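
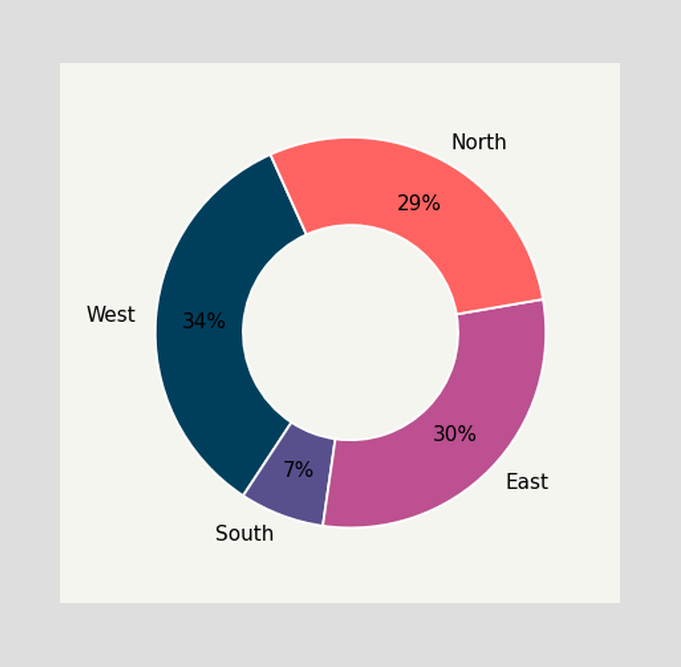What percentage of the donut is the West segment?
34%

The West segment takes up 34% of the ring.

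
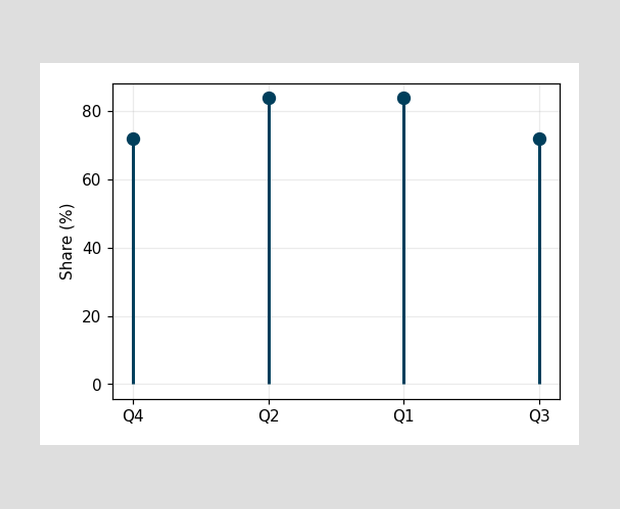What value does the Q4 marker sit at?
The Q4 marker sits at 72%.

72%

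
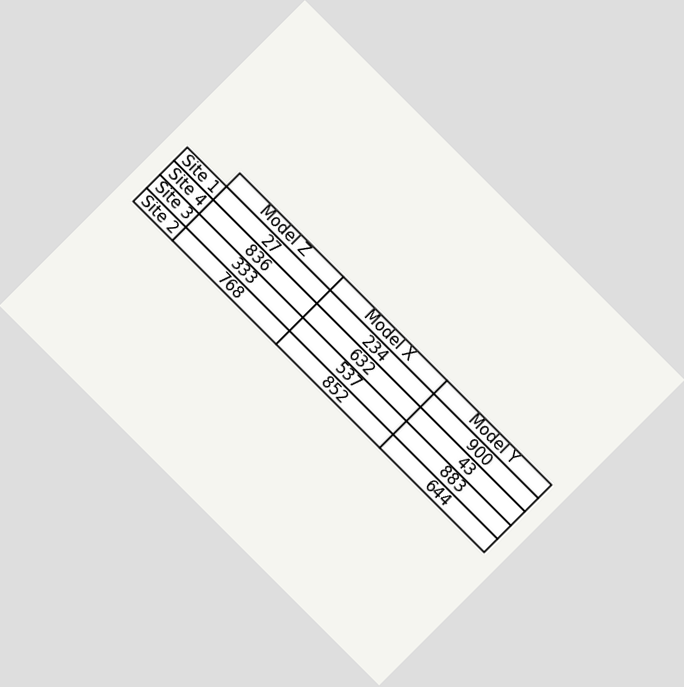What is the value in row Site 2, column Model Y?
The chart is tilted about 45° clockwise. The (Site 2, Model Y) cell reads 644.

644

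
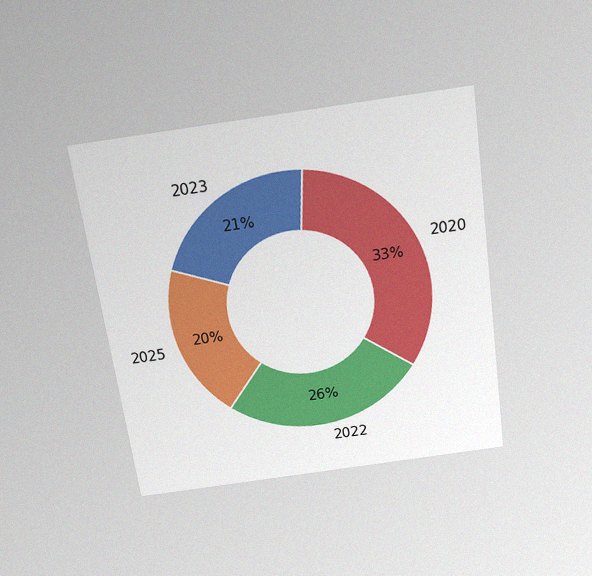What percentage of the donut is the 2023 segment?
The chart is tilted about 8° counter-clockwise and viewed slightly from above, with some photo noise. The 2023 segment takes up 21% of the ring.

21%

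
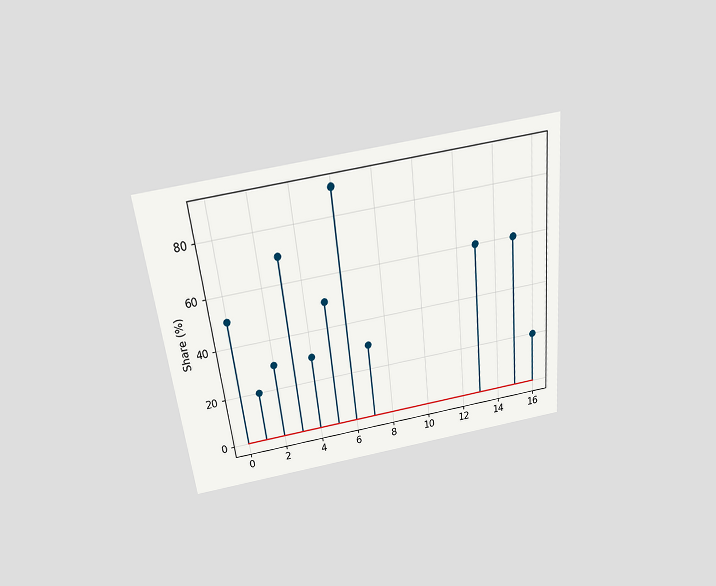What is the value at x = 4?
The chart is tilted about 6° counter-clockwise and viewed slightly from above. The stem at x=4 reaches 30%.

30%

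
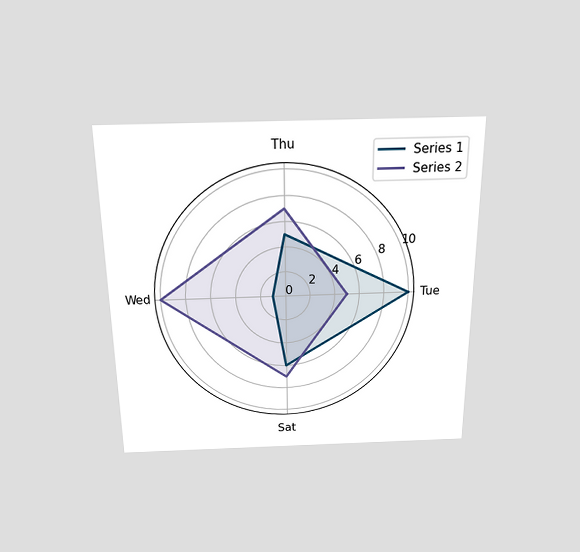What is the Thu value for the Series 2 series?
7

The chart is viewed slightly from above. On the Thu axis, Series 2 reaches 7.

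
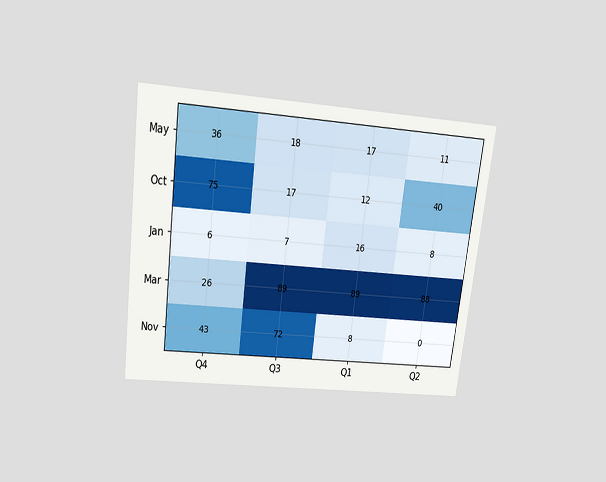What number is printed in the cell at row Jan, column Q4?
The chart is tilted about 7° clockwise and viewed slightly from above. The (Jan, Q4) cell reads 6.

6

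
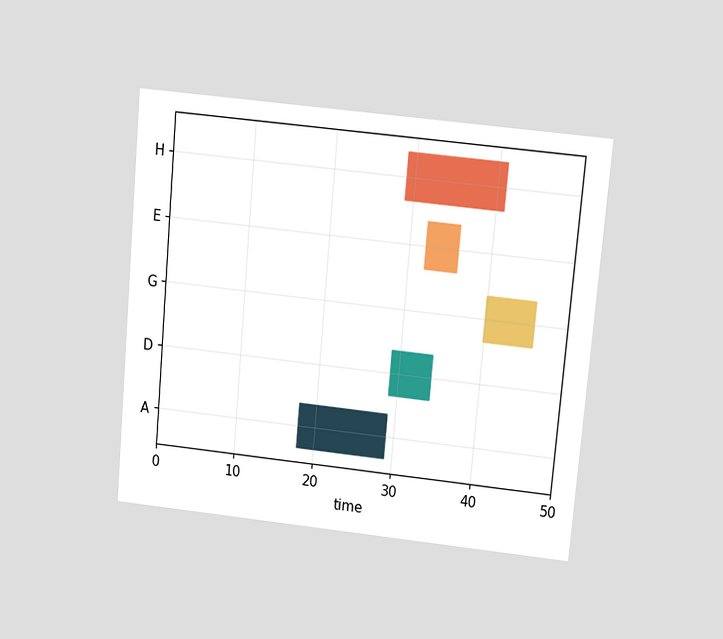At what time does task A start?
The chart is tilted about 5° clockwise and viewed slightly from above. The A bar begins at t=18.

18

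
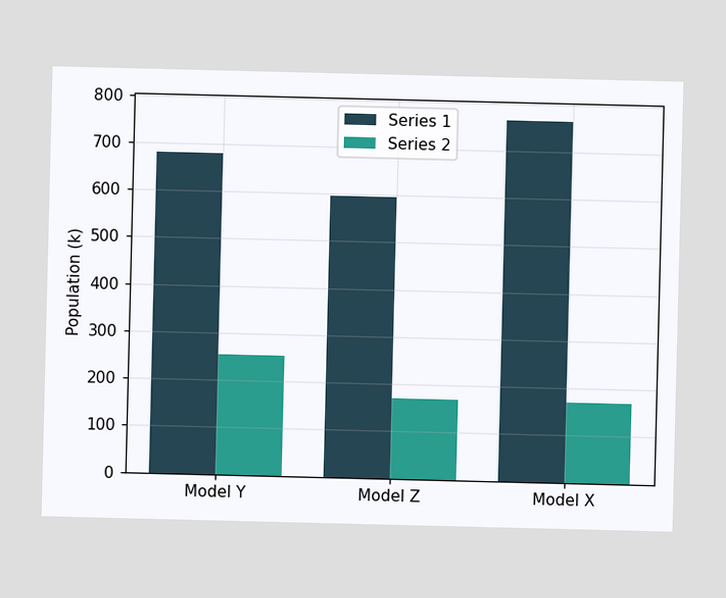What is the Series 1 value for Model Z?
595k

The Series 1 bar at Model Z reaches 595k on the y-axis.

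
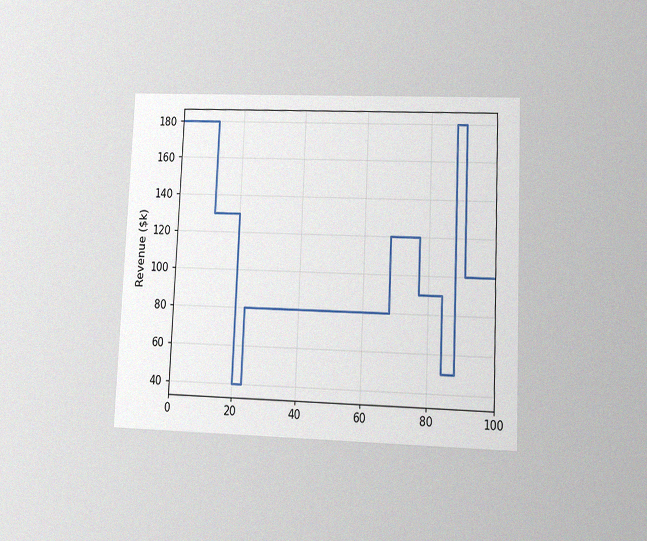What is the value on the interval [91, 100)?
The chart is tilted about 3° clockwise and viewed at a slight angle, with some photo noise. On [91, 100) the step sits at $100k.

$100k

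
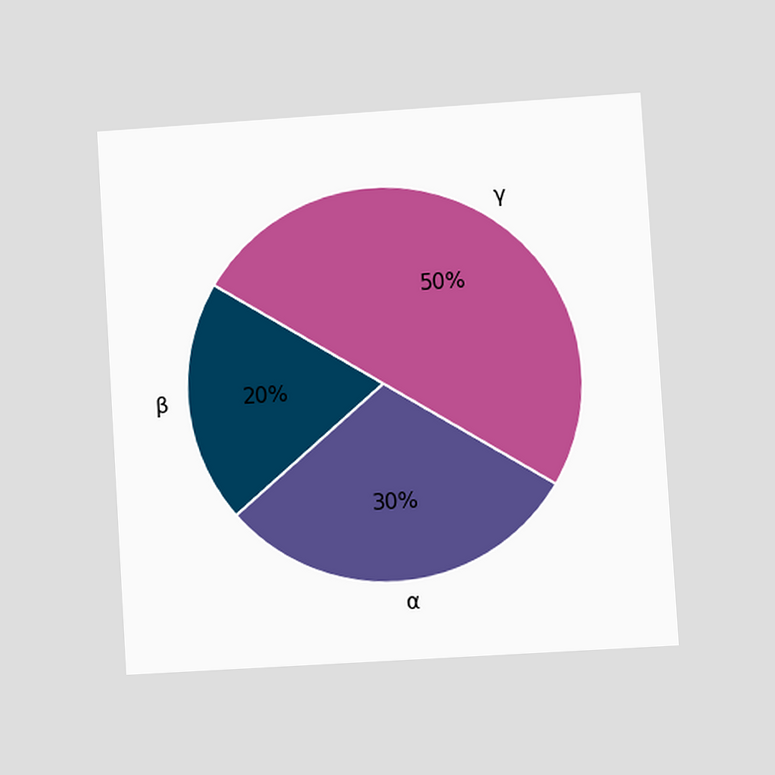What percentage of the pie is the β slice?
The chart is tilted about 4° counter-clockwise and viewed at a slight angle. The β slice takes up 20% of the pie.

20%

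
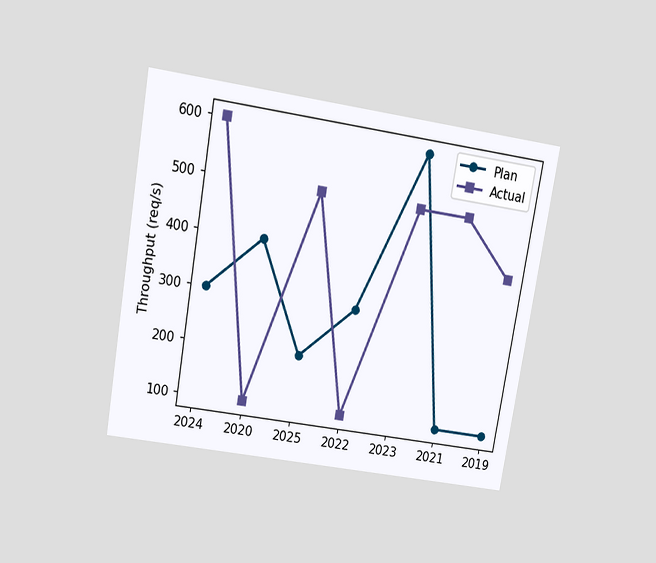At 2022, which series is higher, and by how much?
The chart is tilted about 10° clockwise and viewed slightly from above. At 2022, Plan sits above the other line by 200req/s.

Plan, by 200req/s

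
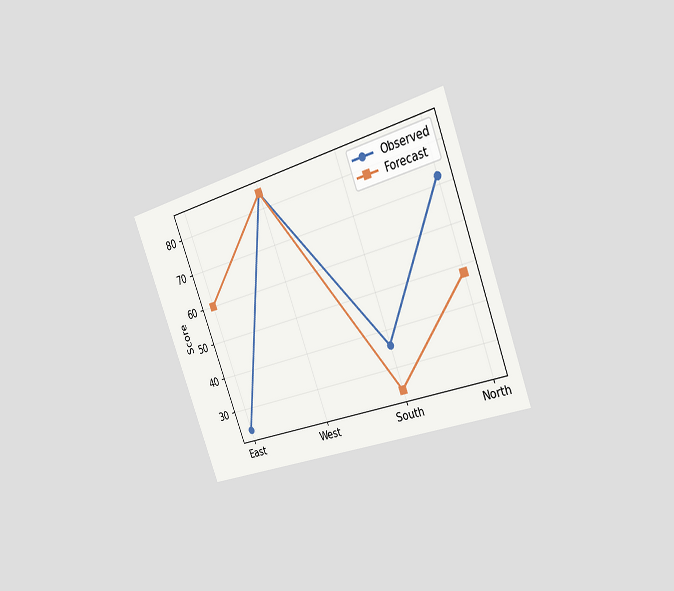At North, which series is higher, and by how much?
The chart is tilted about 21° counter-clockwise and viewed slightly from the right. At North, Observed sits above the other line by 24.

Observed, by 24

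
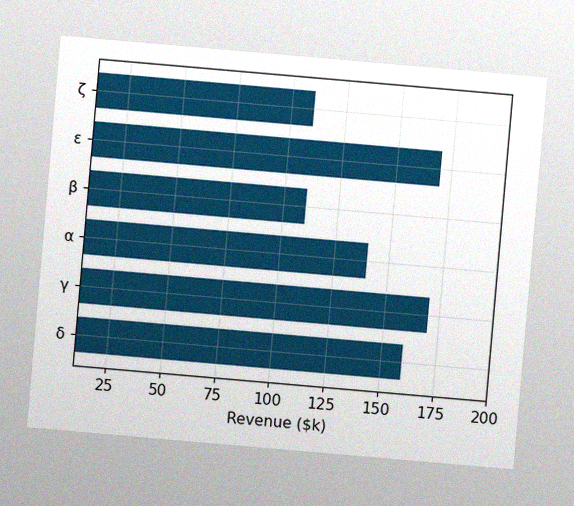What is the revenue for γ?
$170k

The chart is tilted about 5° clockwise, with some photo noise. Reading along the chart's x-axis, the γ bar reaches $170k.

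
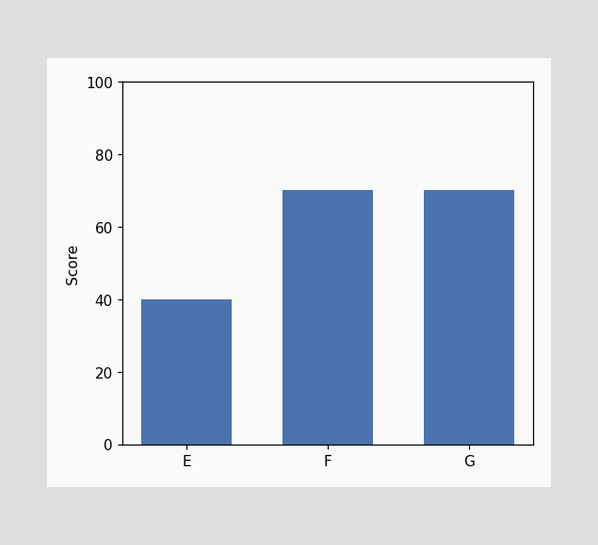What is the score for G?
Reading along the chart's y-axis, the G bar reaches 70.

70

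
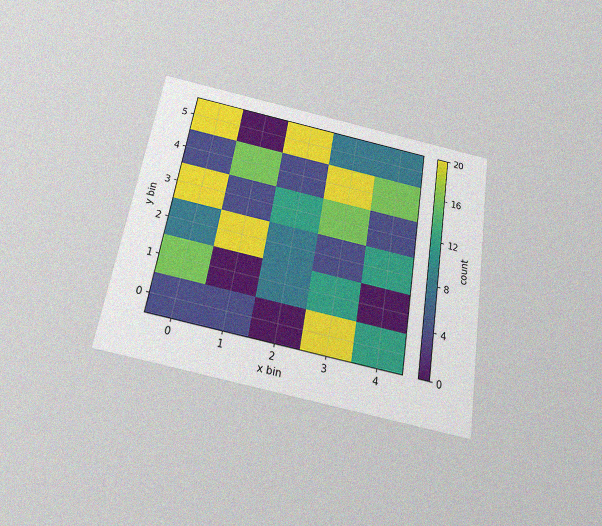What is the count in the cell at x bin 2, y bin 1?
The chart is tilted about 9° clockwise and viewed slightly from below, with some photo noise. Matching the cell (2, 1) against the colorbar gives 8.

8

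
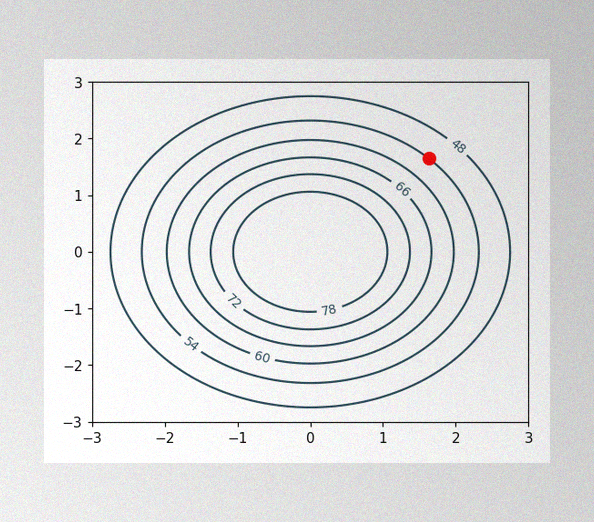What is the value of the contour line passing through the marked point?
54

The image has some photo noise and uneven lighting. The marked point sits on the contour labelled 54.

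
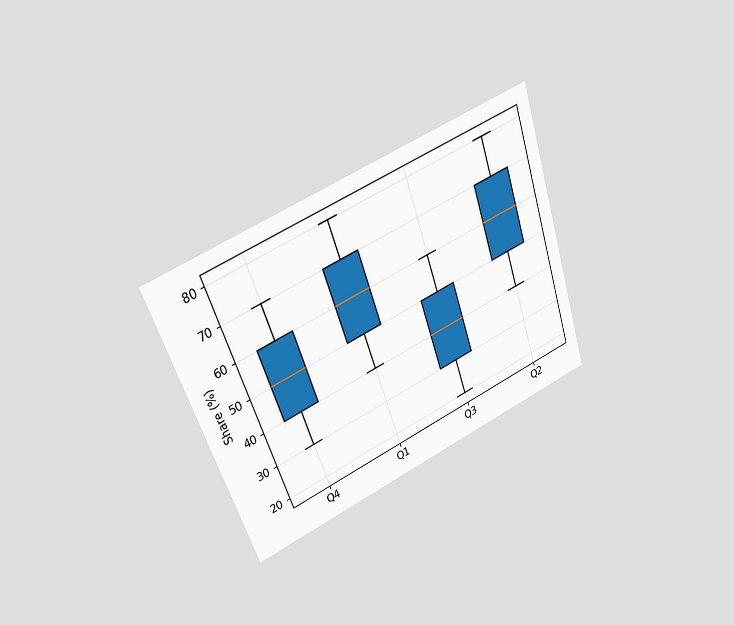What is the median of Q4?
50%

The chart is tilted about 19° counter-clockwise and viewed at a slight angle. The median line in the Q4 box sits at 50%.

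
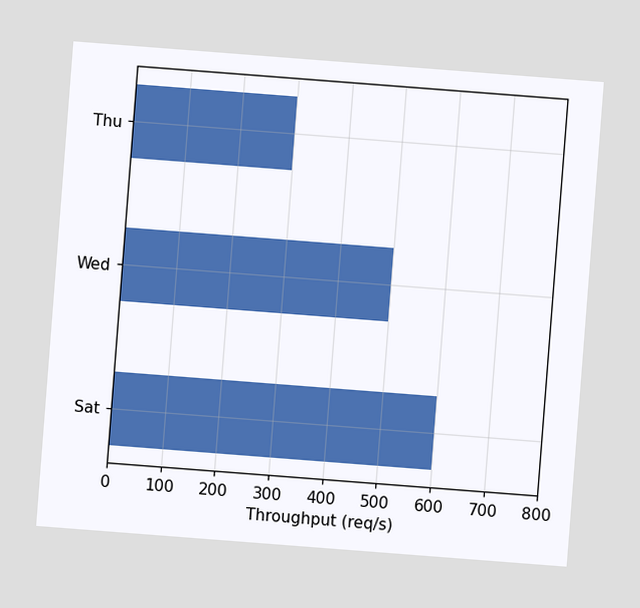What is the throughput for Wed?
500req/s

The chart is tilted about 4° clockwise. Reading along the chart's x-axis, the Wed bar reaches 500req/s.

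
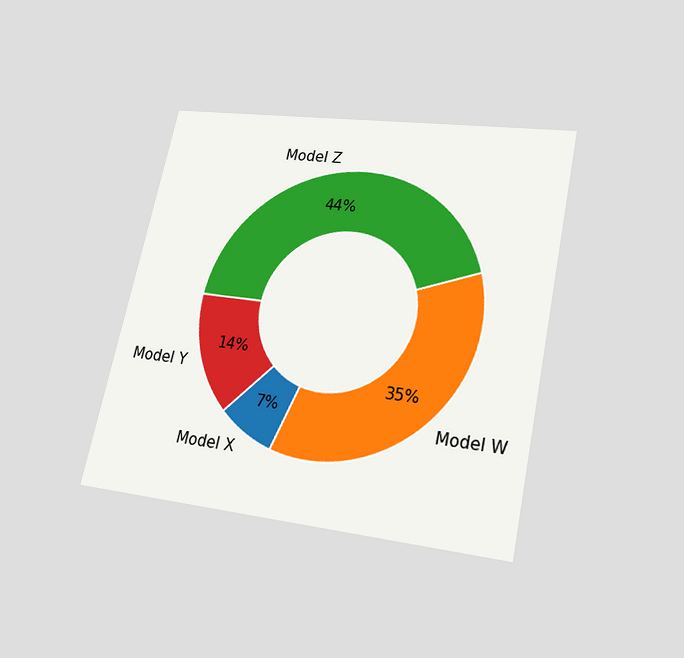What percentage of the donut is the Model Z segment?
44%

The chart is tilted about 12° clockwise and viewed slightly from below. The Model Z segment takes up 44% of the ring.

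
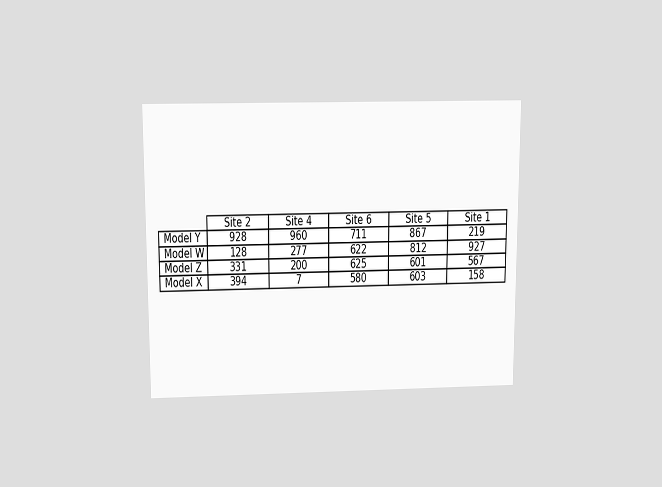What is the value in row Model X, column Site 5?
The chart is viewed slightly from above. The (Model X, Site 5) cell reads 603.

603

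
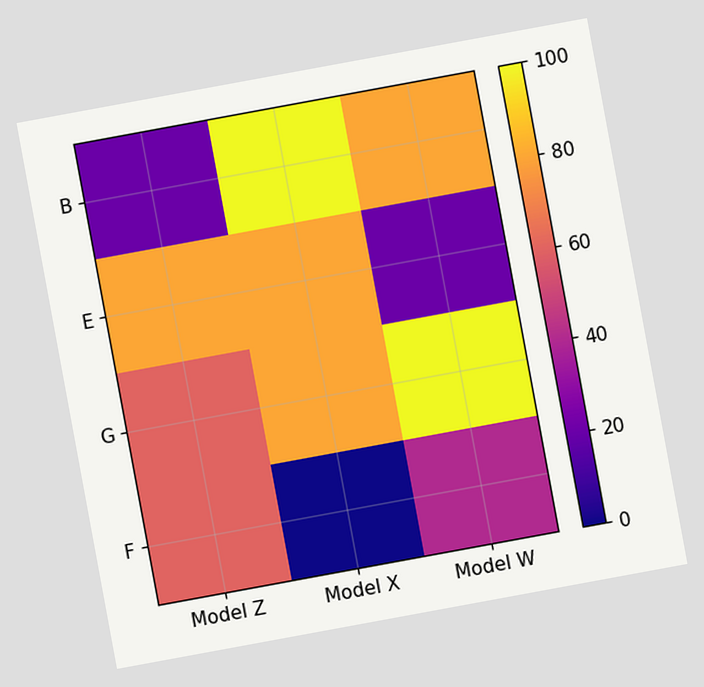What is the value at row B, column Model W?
80

The chart is tilted about 10° counter-clockwise. Matching cell (B, Model W) against the colorbar gives 80.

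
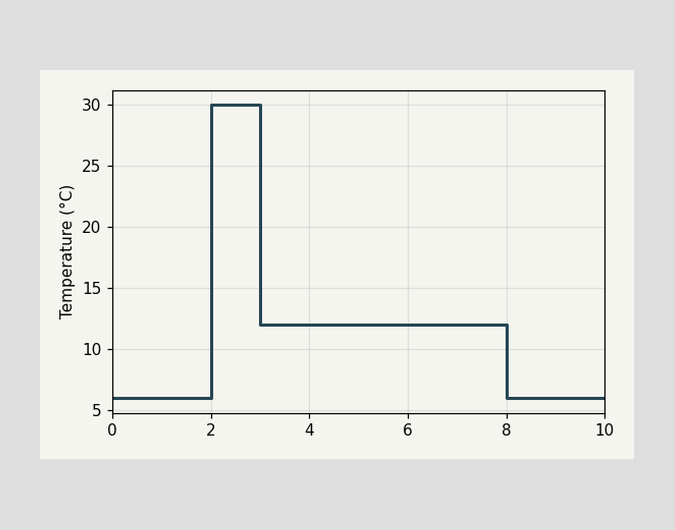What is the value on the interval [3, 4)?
On [3, 4) the step sits at 12°C.

12°C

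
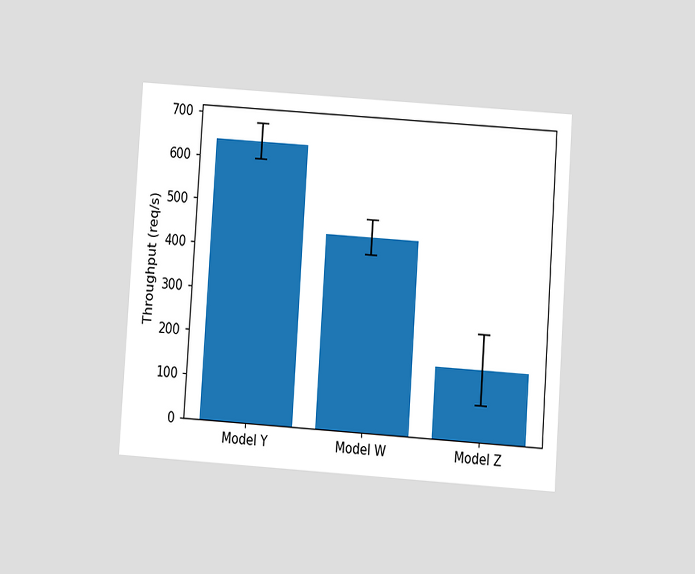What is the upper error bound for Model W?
480req/s

The chart is tilted about 4° clockwise and viewed at a slight angle. The Model W bar's upper whisker reaches 480req/s.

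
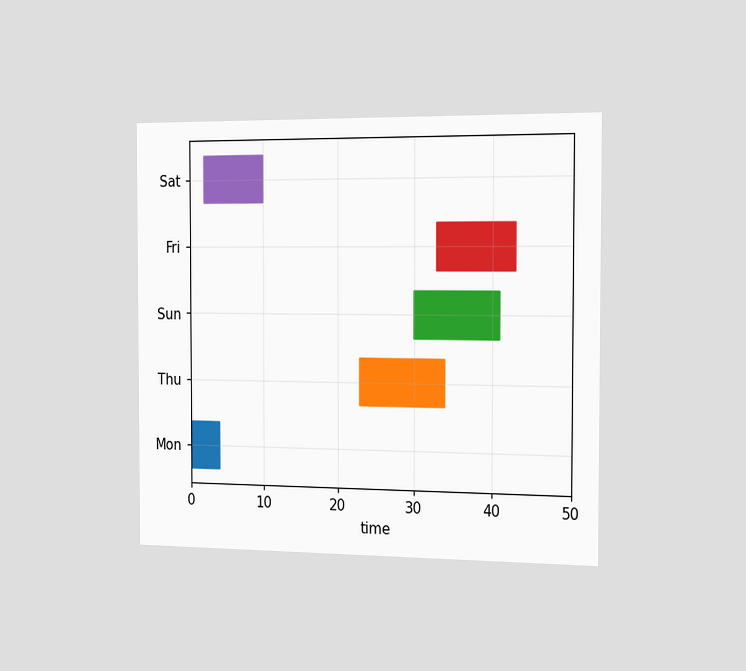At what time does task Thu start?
23

The chart is viewed slightly from the right. The Thu bar begins at t=23.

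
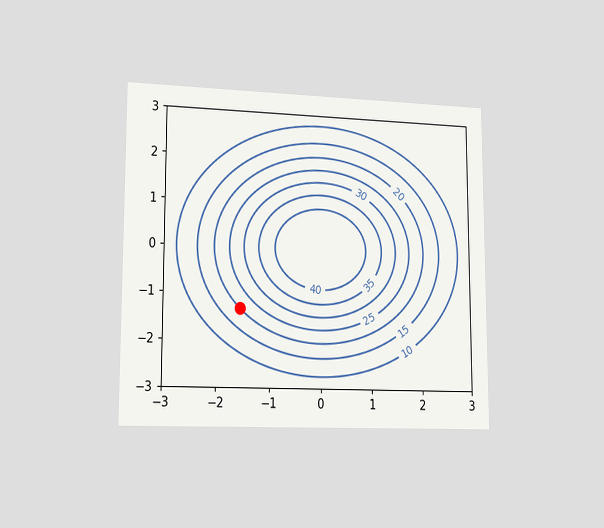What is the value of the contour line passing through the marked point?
20

The chart is viewed slightly from the left. The marked point sits on the contour labelled 20.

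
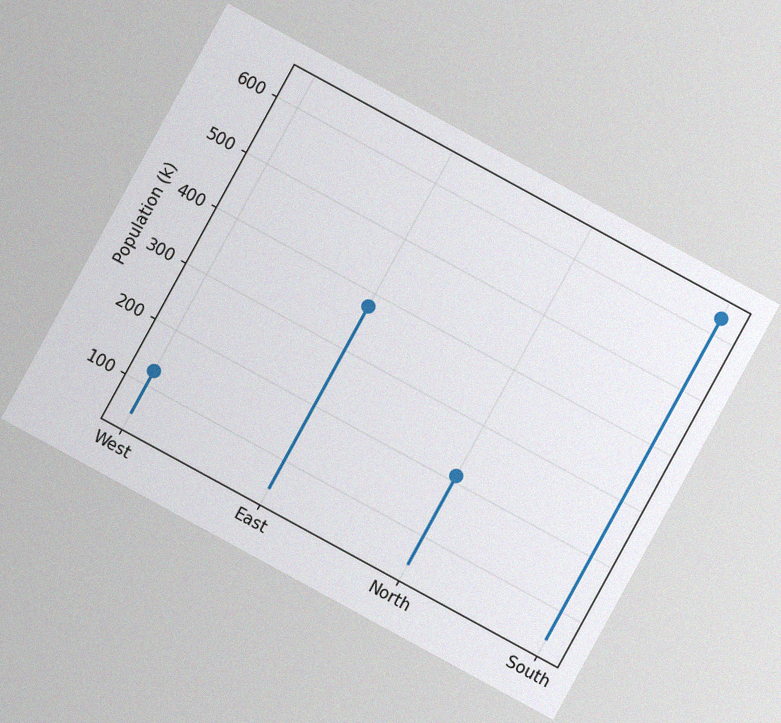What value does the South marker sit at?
630k

The chart is tilted about 29° clockwise, with some photo noise. The South marker sits at 630k.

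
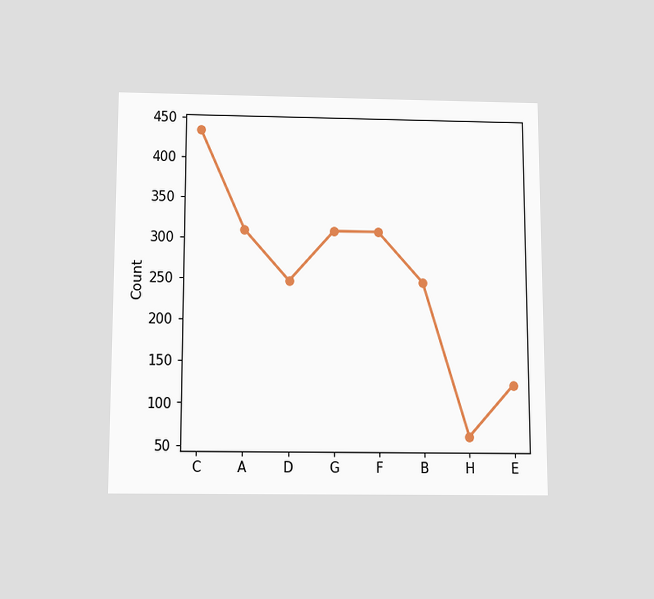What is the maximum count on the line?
The chart is viewed slightly from below. The highest point is at C, and reading across to the y-axis gives 434.

434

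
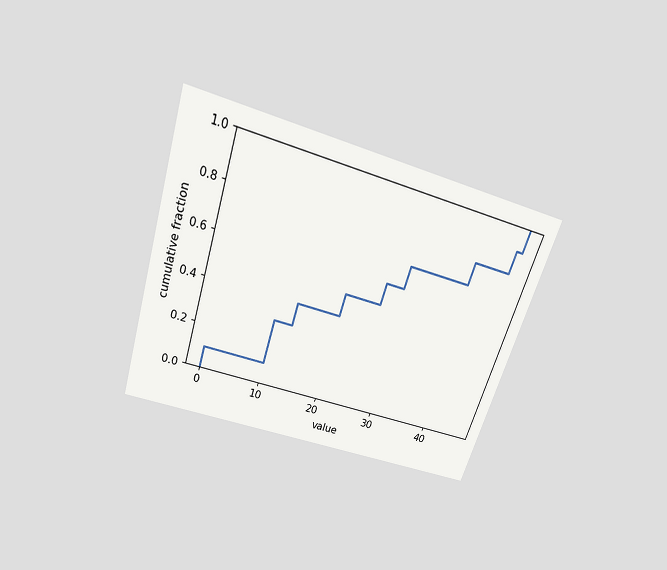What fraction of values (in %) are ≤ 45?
90%

The chart is tilted about 18° clockwise and viewed slightly from above. At x=45 the ECDF step is at 90%.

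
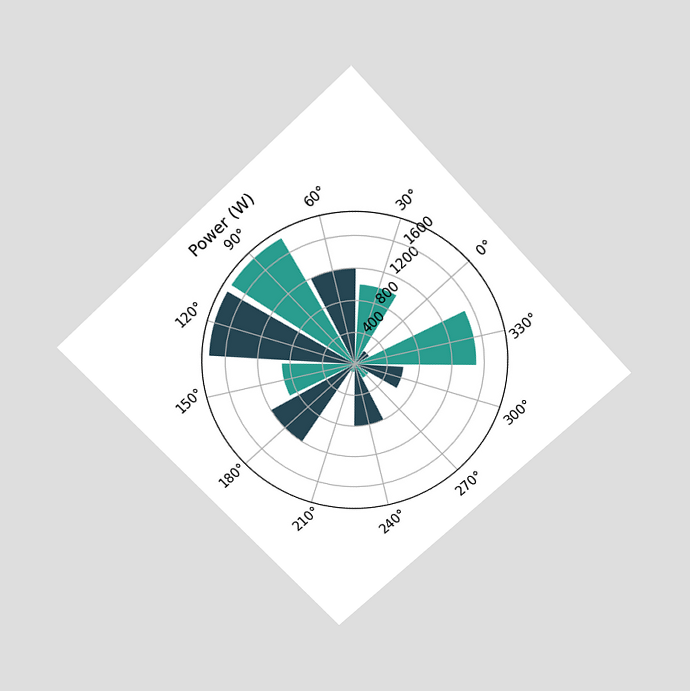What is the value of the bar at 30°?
1000W

The chart is tilted about 43° counter-clockwise and viewed slightly from above. The bar at 30° reaches 1000W on the radial axis.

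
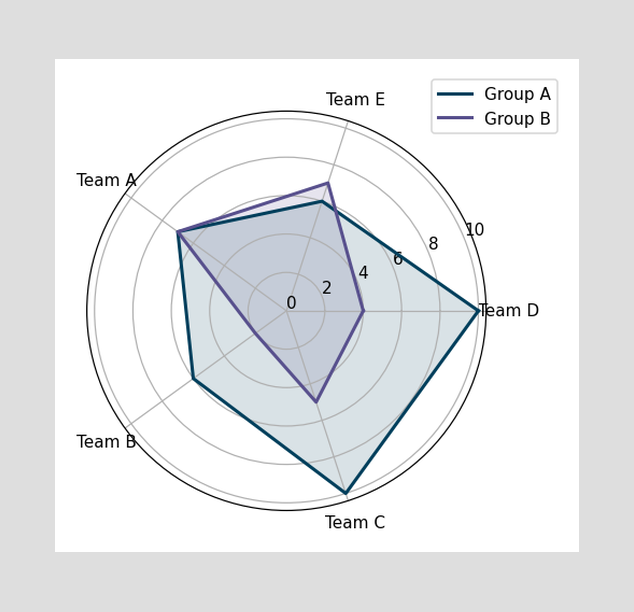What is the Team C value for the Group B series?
On the Team C axis, Group B reaches 5.

5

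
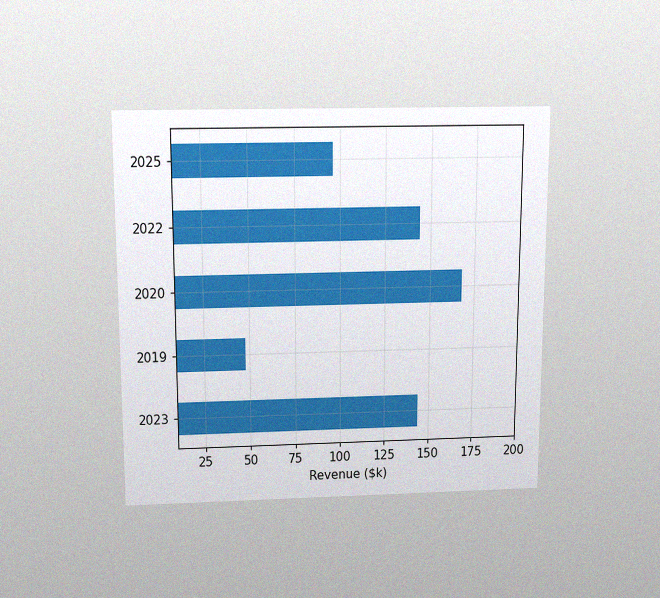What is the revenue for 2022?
The chart is viewed slightly from above, with some photo noise. Reading along the chart's x-axis, the 2022 bar reaches $144k.

$144k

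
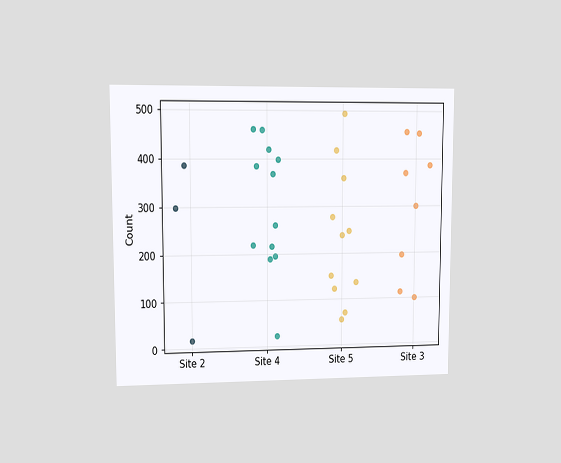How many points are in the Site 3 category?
The chart is viewed at a slight angle. Counting the markers in the Site 3 column gives 8.

8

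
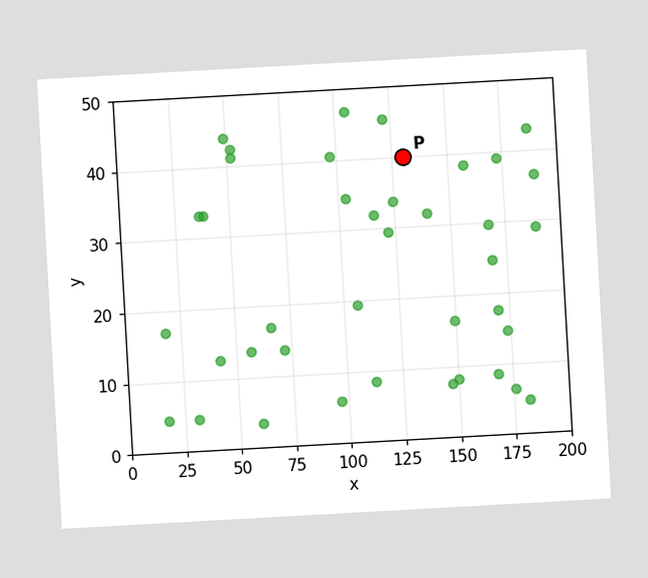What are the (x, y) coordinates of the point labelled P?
(130, 40)

The chart is tilted about 3° counter-clockwise. Following the gridlines from P to each axis, P sits at (130, 40).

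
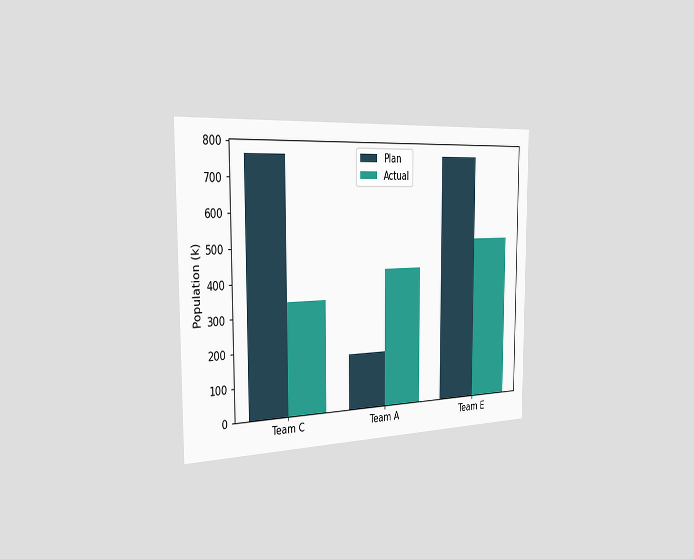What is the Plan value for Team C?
The chart is viewed slightly from the left. The Plan bar at Team C reaches 765k on the y-axis.

765k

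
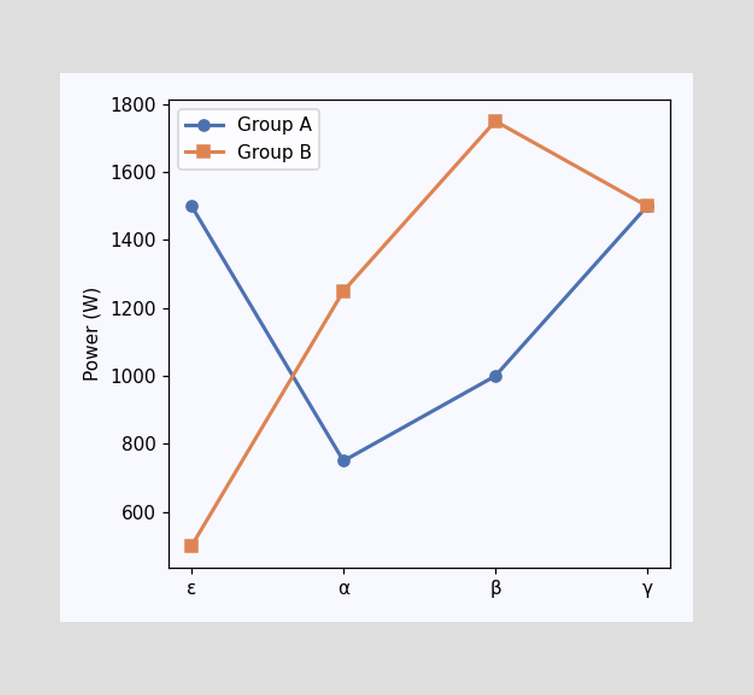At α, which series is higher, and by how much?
At α, Group B sits above the other line by 500W.

Group B, by 500W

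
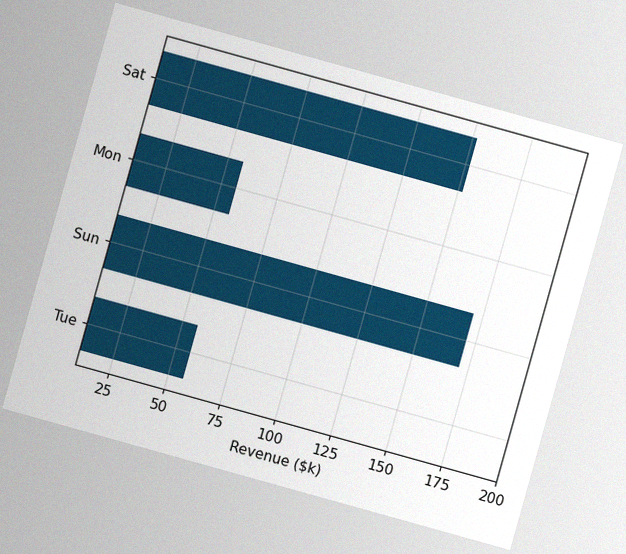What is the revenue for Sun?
The chart is tilted about 16° clockwise, with some photo noise. Reading along the chart's x-axis, the Sun bar reaches $171k.

$171k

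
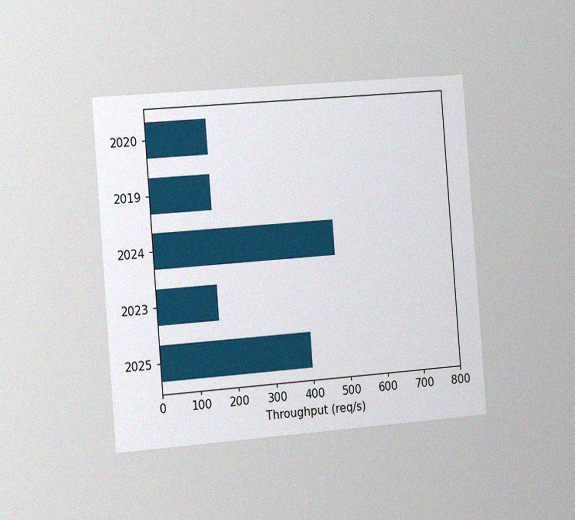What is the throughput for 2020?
160req/s

The chart is tilted about 4° counter-clockwise and viewed slightly from the left, with some photo noise. Reading along the chart's x-axis, the 2020 bar reaches 160req/s.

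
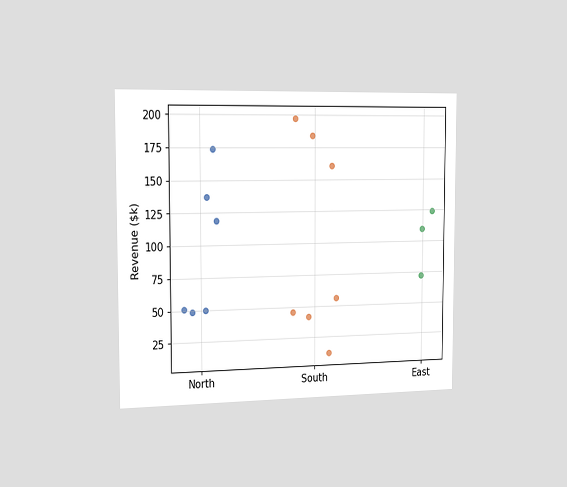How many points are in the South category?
7

The chart is viewed slightly from the left. Counting the markers in the South column gives 7.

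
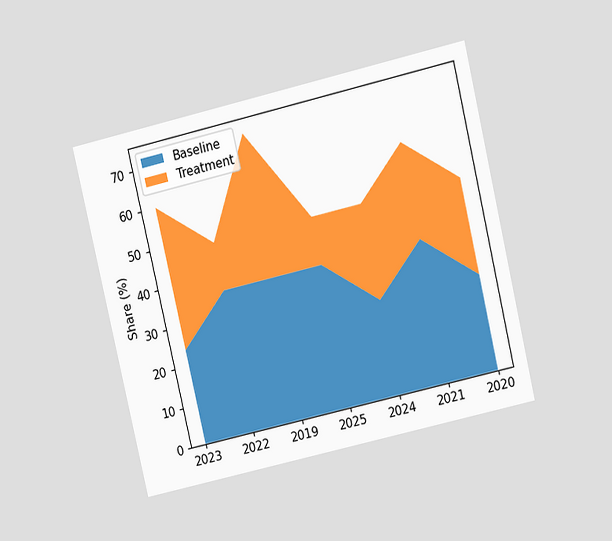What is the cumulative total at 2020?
48%

The chart is tilted about 13° counter-clockwise and viewed at a slight angle. The stacked total at 2020 reaches 48%.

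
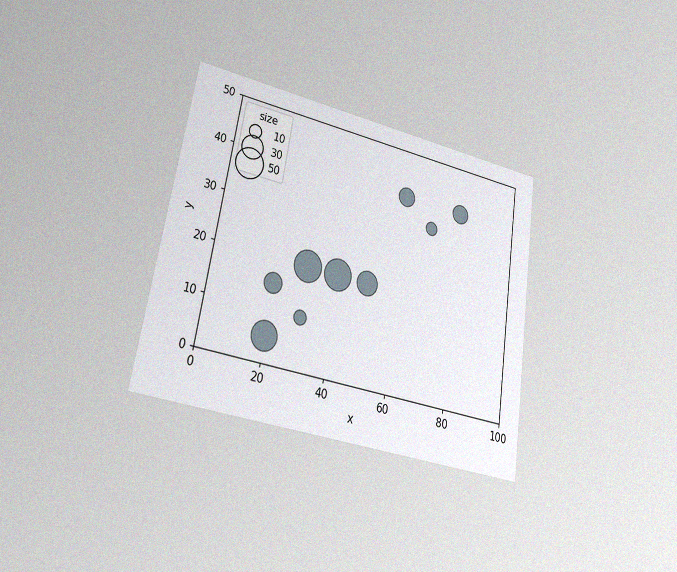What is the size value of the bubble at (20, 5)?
The chart is tilted about 9° clockwise and viewed at a slight angle, with some photo noise. Matching the bubble at (20, 5) against the size legend gives 40.

40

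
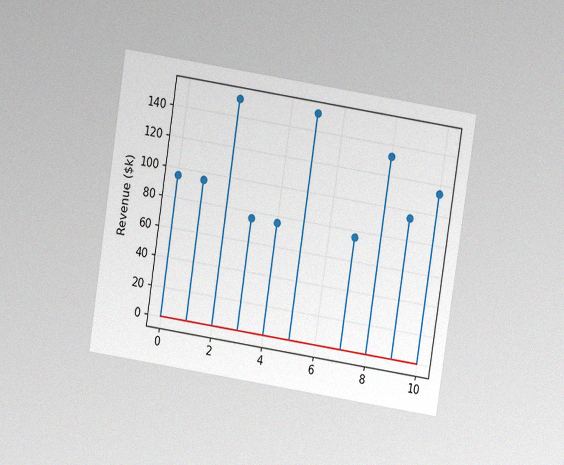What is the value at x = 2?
$152k

The chart is tilted about 9° clockwise and viewed at a slight angle, with some photo noise. The stem at x=2 reaches $152k.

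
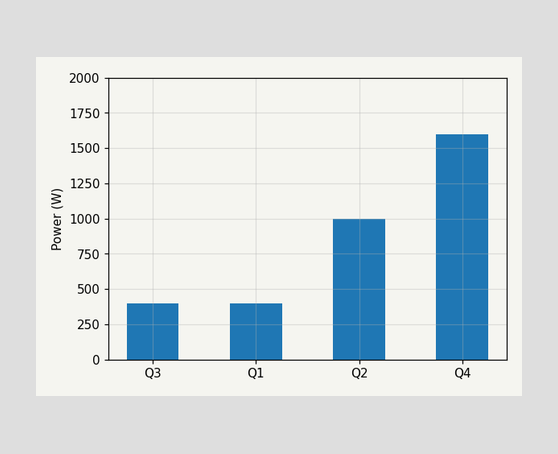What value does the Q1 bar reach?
400W

Reading along the chart's y-axis, the Q1 bar reaches 400W.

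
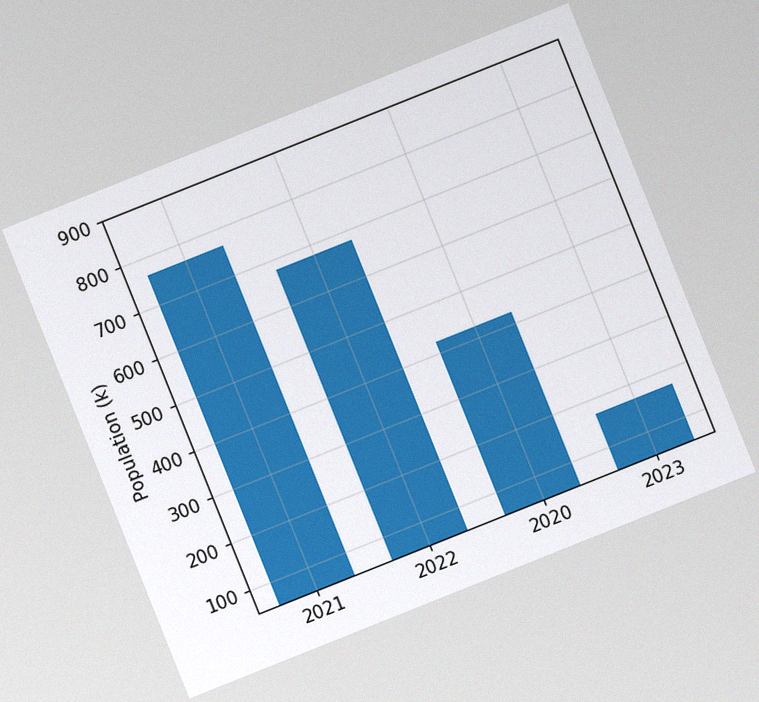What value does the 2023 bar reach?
The chart is tilted about 22° counter-clockwise, with some photo noise. Reading along the chart's y-axis, the 2023 bar reaches 170k.

170k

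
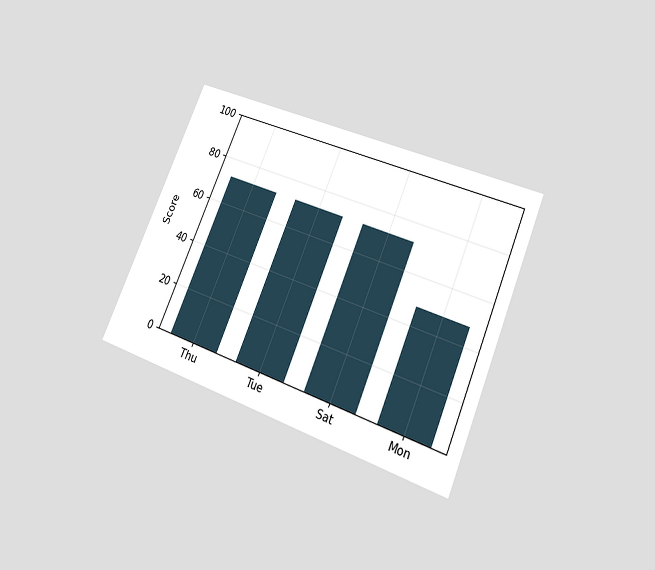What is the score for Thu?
The chart is tilted about 23° clockwise and viewed slightly from below. Reading along the chart's y-axis, the Thu bar reaches 72.

72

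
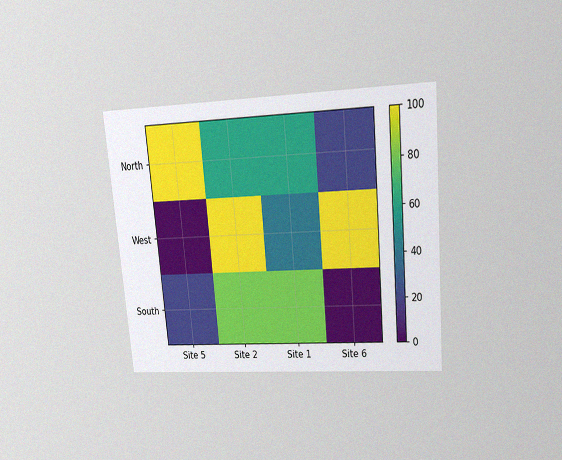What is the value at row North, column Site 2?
The chart is tilted about 5° counter-clockwise and viewed at a slight angle, with some photo noise. Matching cell (North, Site 2) against the colorbar gives 60.

60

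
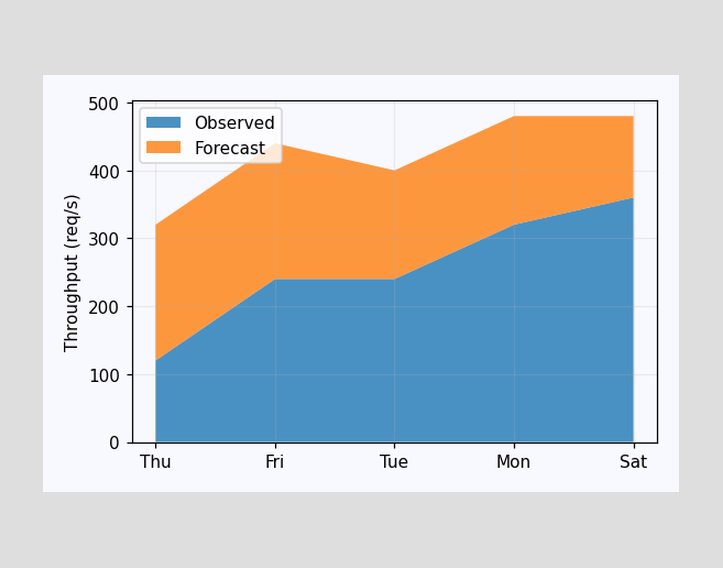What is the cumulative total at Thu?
The stacked total at Thu reaches 320req/s.

320req/s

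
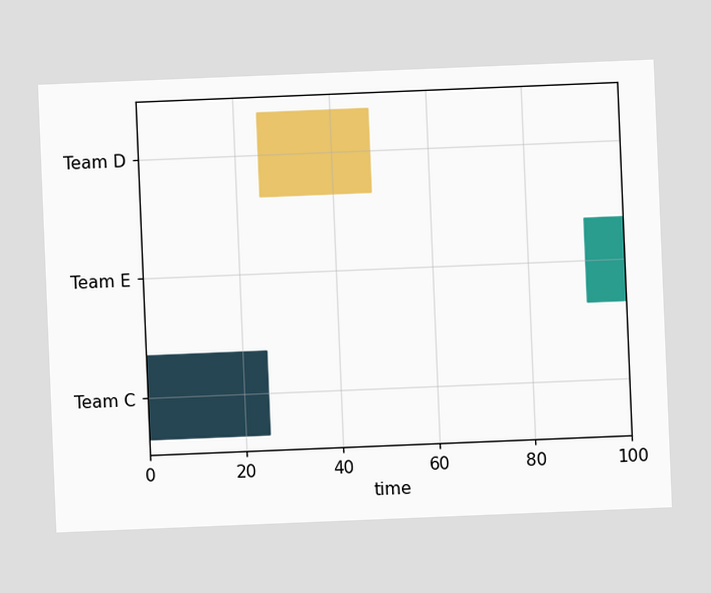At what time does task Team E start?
The chart is tilted about 2° counter-clockwise. The Team E bar begins at t=92.

92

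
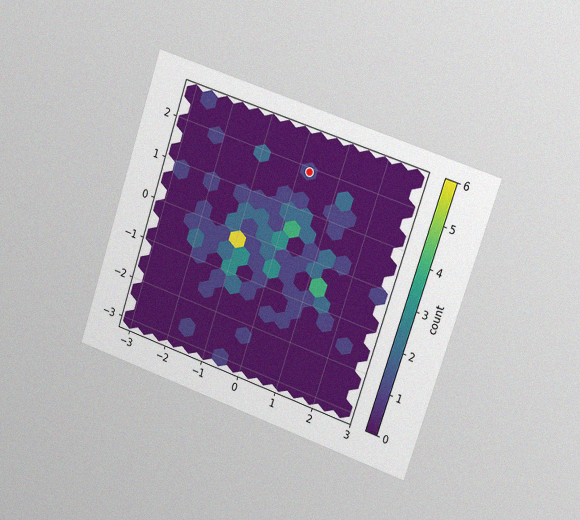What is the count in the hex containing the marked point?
The chart is tilted about 18° clockwise and viewed slightly from the right, with some photo noise. The marked hex reads 1 on the colorbar.

1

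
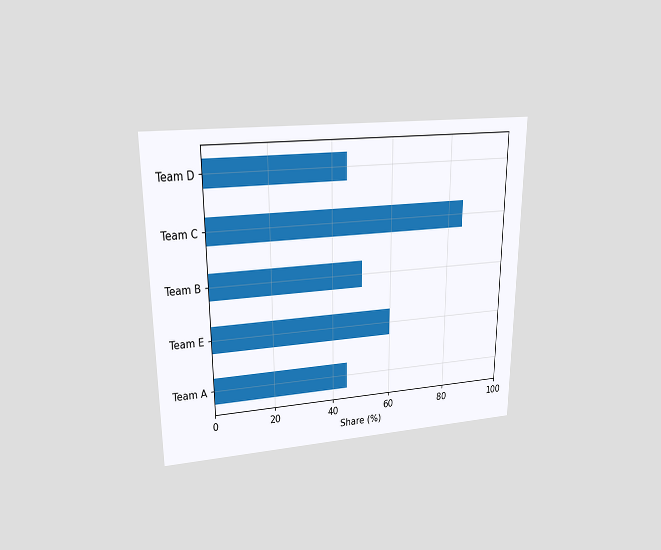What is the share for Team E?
The chart is viewed at a slight angle. Reading along the chart's x-axis, the Team E bar reaches 60%.

60%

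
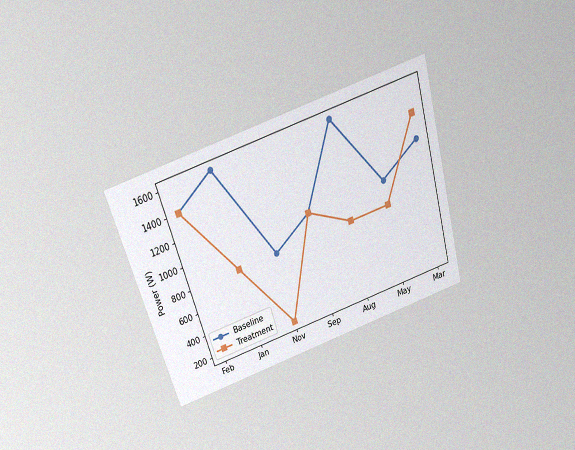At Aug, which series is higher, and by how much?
The chart is tilted about 17° counter-clockwise and viewed slightly from above, with some photo noise. At Aug, Baseline sits above the other line by 800W.

Baseline, by 800W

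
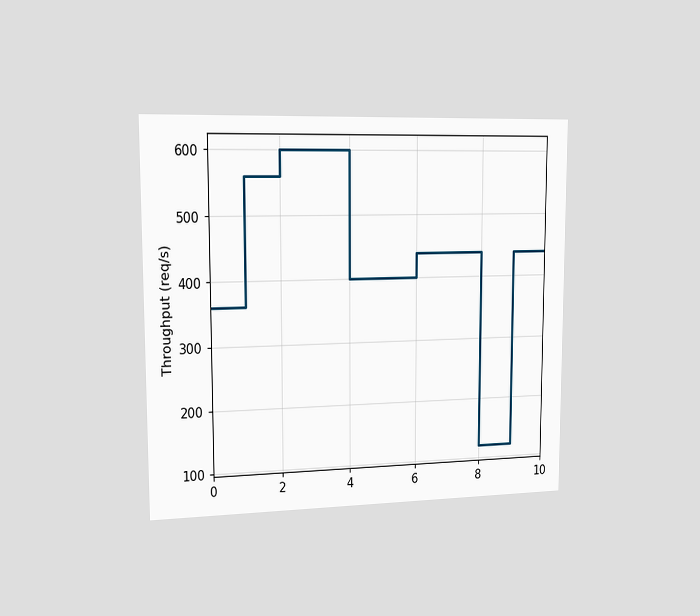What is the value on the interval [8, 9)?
The chart is viewed slightly from the left. On [8, 9) the step sits at 120req/s.

120req/s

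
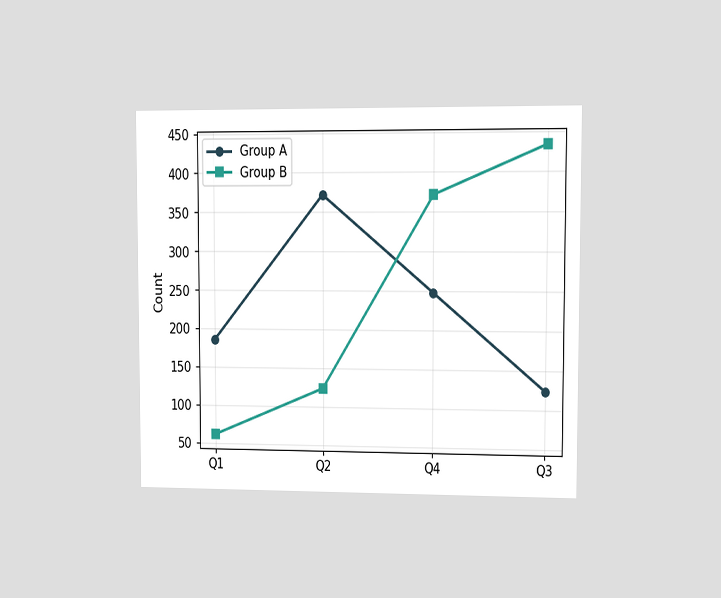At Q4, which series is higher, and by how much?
The chart is viewed at a slight angle. At Q4, Group B sits above the other line by 124.

Group B, by 124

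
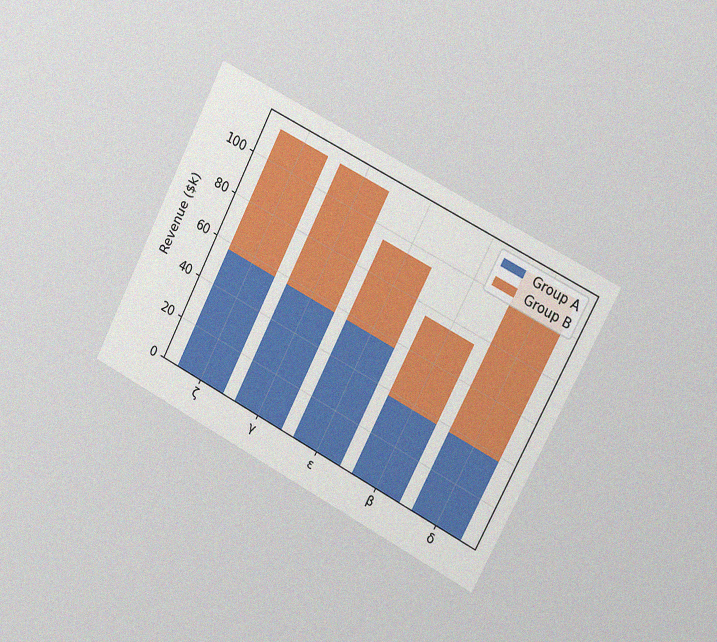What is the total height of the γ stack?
The chart is tilted about 27° clockwise and viewed slightly from the right, with some photo noise. The γ stack's top reaches $114k on the y-axis.

$114k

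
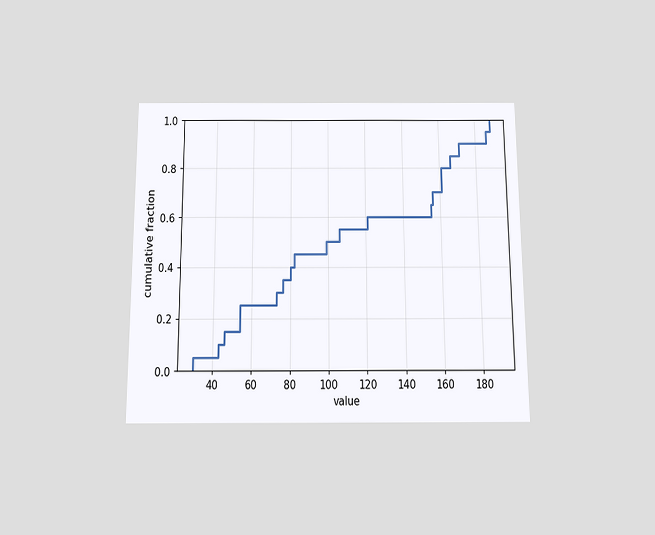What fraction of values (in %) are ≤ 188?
The chart is viewed slightly from below. At x=188 the ECDF step is at 100%.

100%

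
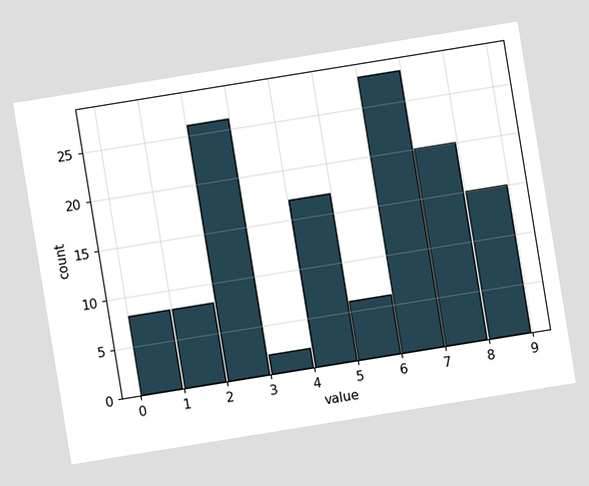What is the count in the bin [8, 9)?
15

The chart is tilted about 9° counter-clockwise. The [8, 9) bin has height 15.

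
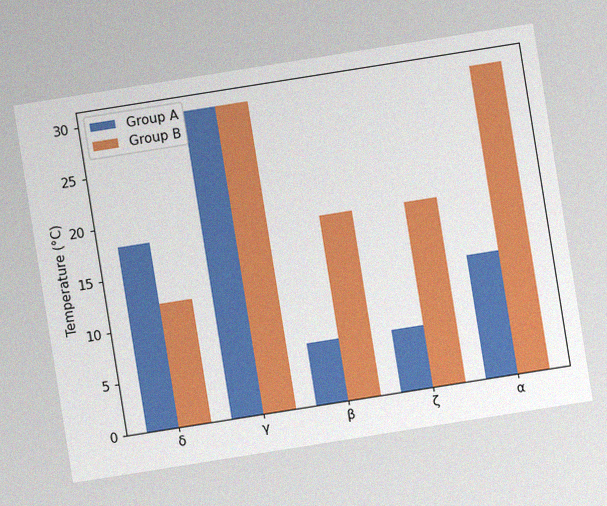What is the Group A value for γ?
The chart is tilted about 9° counter-clockwise, with some photo noise. The Group A bar at γ reaches 30°C on the y-axis.

30°C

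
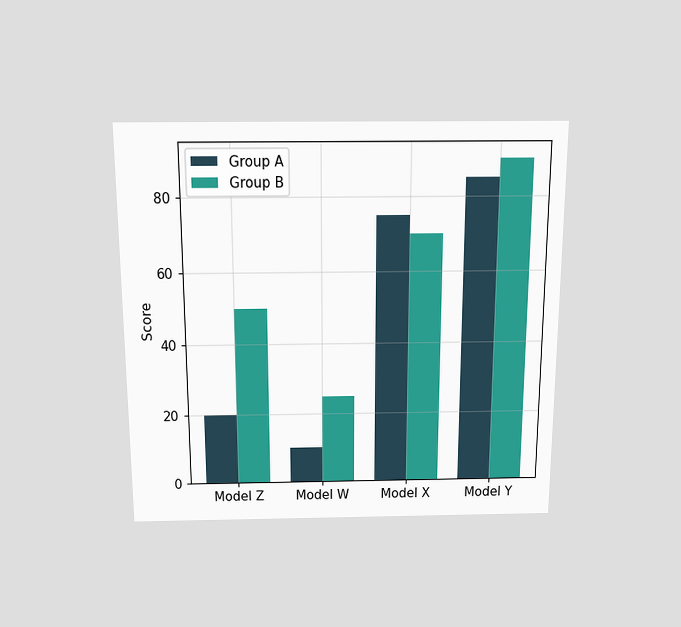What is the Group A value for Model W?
The chart is viewed slightly from above. The Group A bar at Model W reaches 10 on the y-axis.

10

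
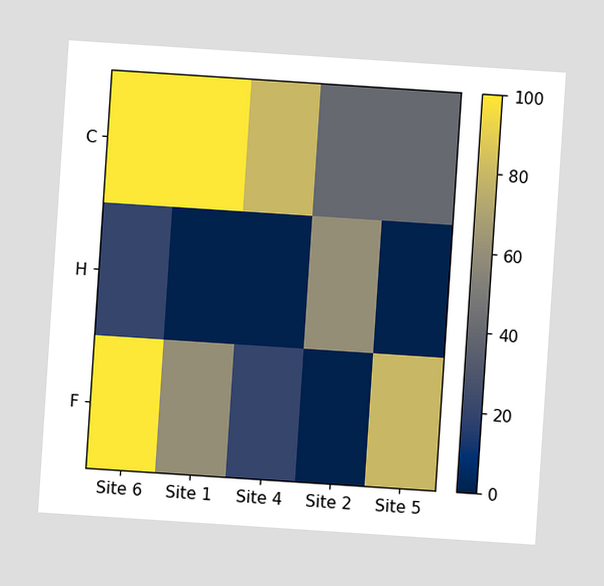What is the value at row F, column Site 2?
The chart is tilted about 4° clockwise. Matching cell (F, Site 2) against the colorbar gives 0.

0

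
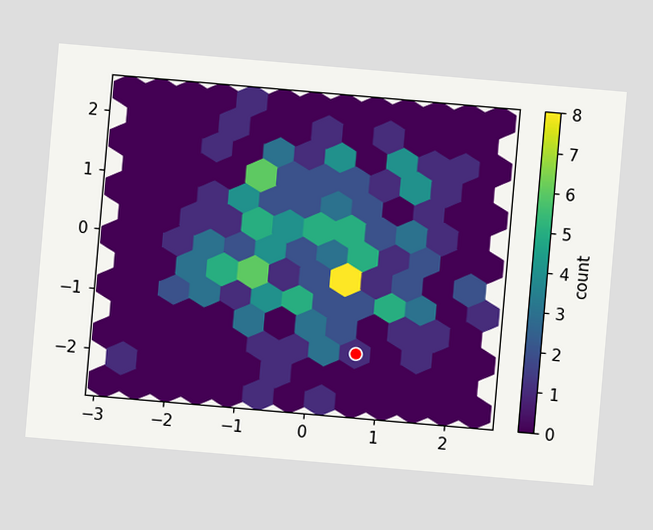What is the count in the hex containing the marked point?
The chart is tilted about 5° clockwise. The marked hex reads 1 on the colorbar.

1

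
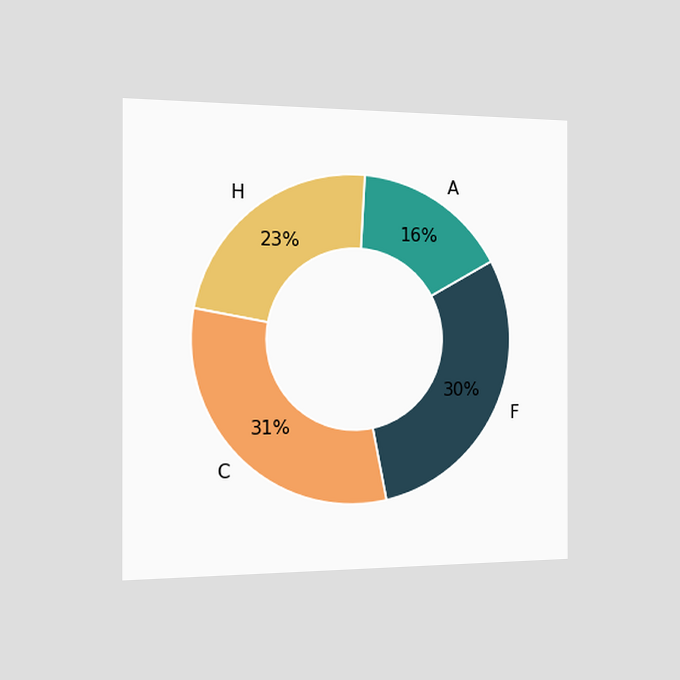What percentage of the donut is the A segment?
The chart is viewed slightly from the left. The A segment takes up 16% of the ring.

16%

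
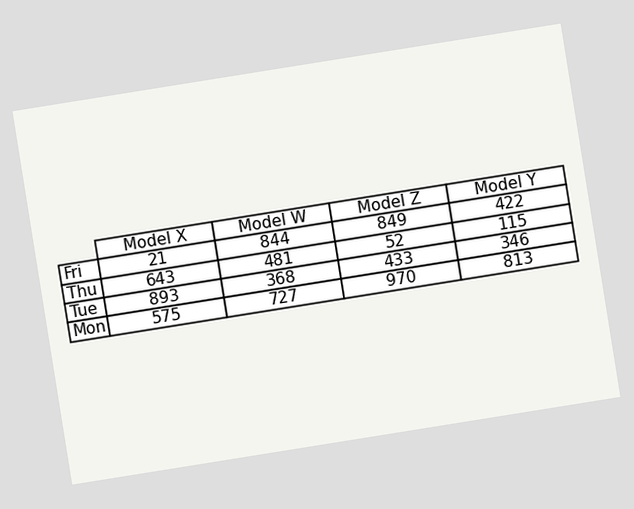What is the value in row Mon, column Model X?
The chart is tilted about 9° counter-clockwise. The (Mon, Model X) cell reads 575.

575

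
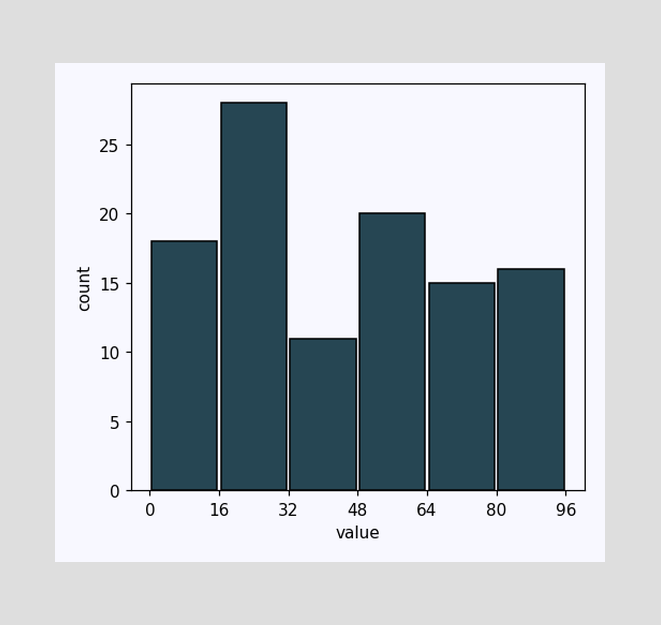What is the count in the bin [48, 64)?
The [48, 64) bin has height 20.

20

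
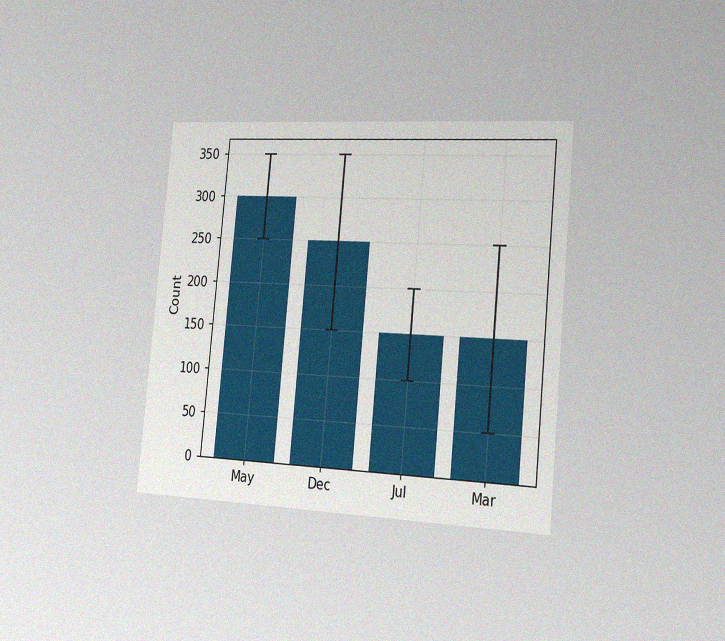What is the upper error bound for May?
The chart is tilted about 5° clockwise and viewed slightly from the right, with some photo noise. The May bar's upper whisker reaches 350.

350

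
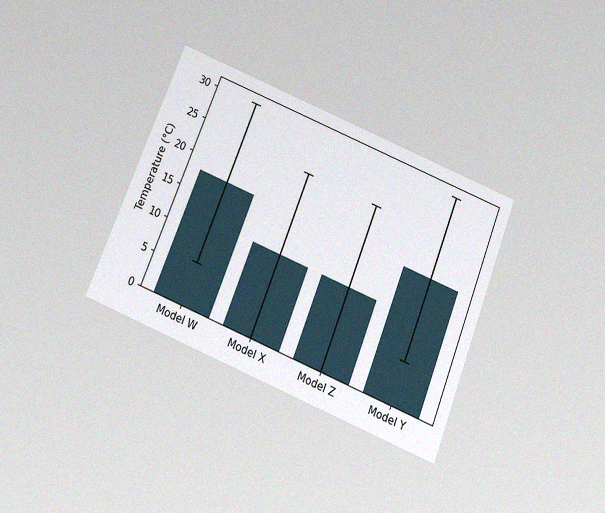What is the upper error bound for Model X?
The chart is tilted about 22° clockwise and viewed slightly from below, with some photo noise. The Model X bar's upper whisker reaches 24°C.

24°C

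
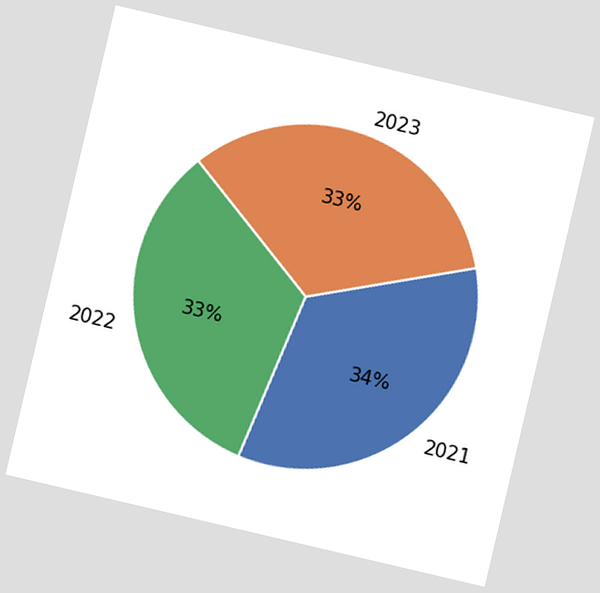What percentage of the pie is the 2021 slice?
The chart is tilted about 13° clockwise. The 2021 slice takes up 34% of the pie.

34%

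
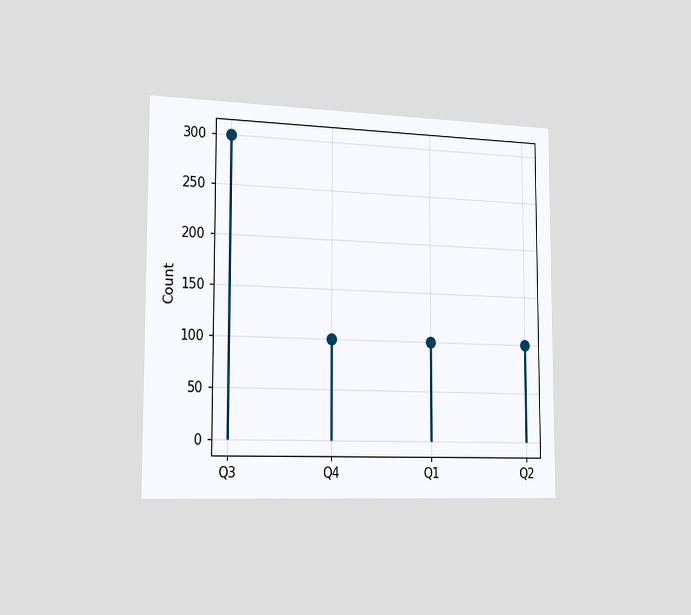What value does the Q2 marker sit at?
The chart is viewed slightly from the left. The Q2 marker sits at 100.

100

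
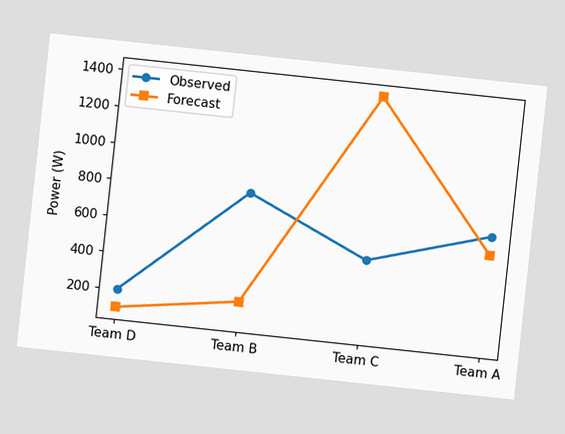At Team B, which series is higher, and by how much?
The chart is tilted about 6° clockwise. At Team B, Observed sits above the other line by 600W.

Observed, by 600W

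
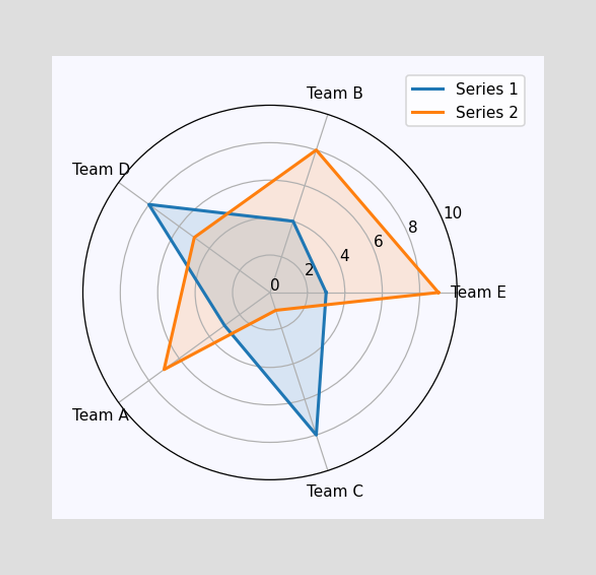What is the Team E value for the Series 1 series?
3

On the Team E axis, Series 1 reaches 3.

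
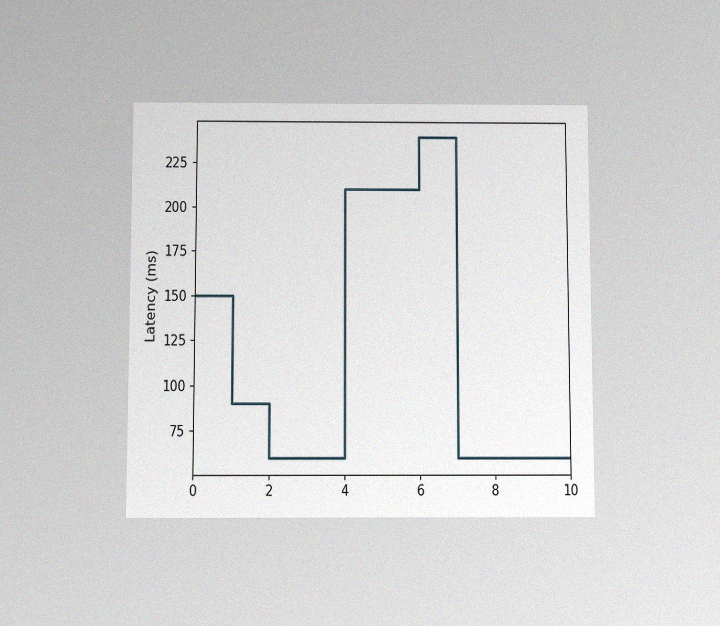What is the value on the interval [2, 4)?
The chart is viewed slightly from below, with some photo noise. On [2, 4) the step sits at 60ms.

60ms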